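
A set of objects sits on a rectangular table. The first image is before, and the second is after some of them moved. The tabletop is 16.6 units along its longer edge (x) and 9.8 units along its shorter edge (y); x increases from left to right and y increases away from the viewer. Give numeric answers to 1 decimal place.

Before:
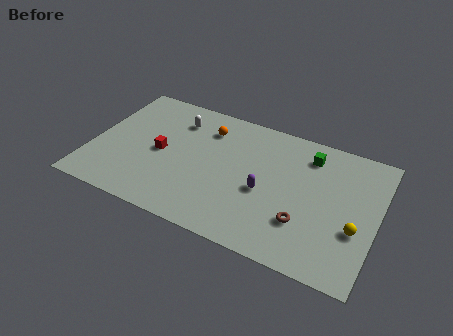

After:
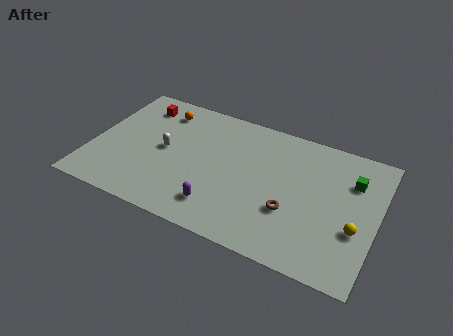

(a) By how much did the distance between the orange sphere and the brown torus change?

+1.6

They were about 7.8 units apart before and 9.4 after — 1.6 units further apart.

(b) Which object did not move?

the yellow sphere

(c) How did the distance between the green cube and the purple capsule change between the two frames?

+4.5

They were about 4.3 units apart before and 8.8 after — 4.5 units further apart.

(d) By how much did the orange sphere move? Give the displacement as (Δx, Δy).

(-2.8, 0.4)

The orange sphere started near (6.4, 7.6) and ended near (3.6, 8.0).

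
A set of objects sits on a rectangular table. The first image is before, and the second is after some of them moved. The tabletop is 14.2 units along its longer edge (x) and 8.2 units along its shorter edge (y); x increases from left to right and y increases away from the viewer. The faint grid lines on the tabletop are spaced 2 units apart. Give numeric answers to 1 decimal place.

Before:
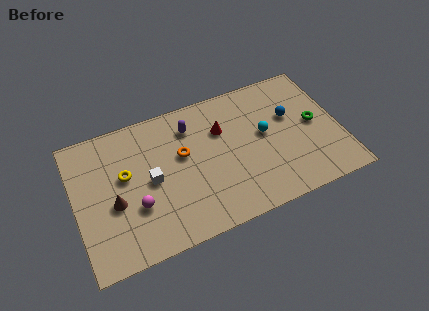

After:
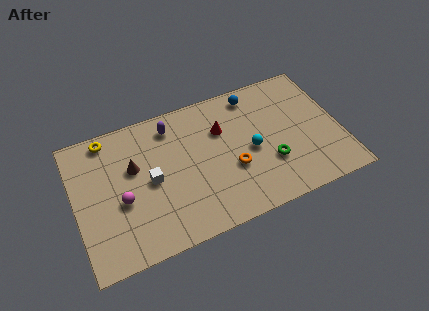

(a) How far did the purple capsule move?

1.1

The purple capsule was near (6.4, 6.4) before and (5.4, 6.8) after, so it travelled √(1.0² + 0.4²) ≈ 1.1 units.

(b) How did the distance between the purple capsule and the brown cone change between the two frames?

-2.5

The distance was about 5.3 in the first image and 2.8 in the second, so they moved 2.5 units closer together.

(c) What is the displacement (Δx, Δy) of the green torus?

(-2.6, -1.5)

The green torus started near (12.9, 4.2) and ended near (10.3, 2.7).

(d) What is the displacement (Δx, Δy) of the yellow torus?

(-0.7, 2.5)

The yellow torus was at about (2.7, 4.8) and moved to about (2.0, 7.3).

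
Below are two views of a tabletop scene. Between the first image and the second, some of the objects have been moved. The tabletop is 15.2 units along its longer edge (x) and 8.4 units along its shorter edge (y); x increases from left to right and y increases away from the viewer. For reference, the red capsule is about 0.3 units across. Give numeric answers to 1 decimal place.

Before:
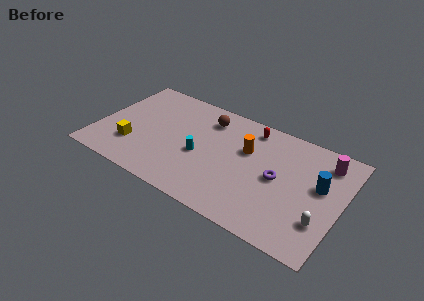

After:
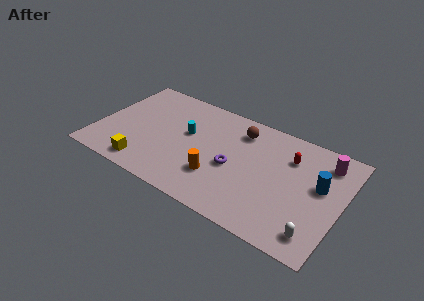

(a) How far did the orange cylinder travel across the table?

3.2

The orange cylinder moved from about (9.2, 5.4) to (7.8, 2.5), a distance of √(1.4² + 2.9²) ≈ 3.2.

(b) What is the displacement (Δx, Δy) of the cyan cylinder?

(-1.0, 1.3)

From the two frames, the cyan cylinder sits at roughly (6.5, 3.6) before and (5.5, 4.9) after.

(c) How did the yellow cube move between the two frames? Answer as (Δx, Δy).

(1.0, -1.2)

The yellow cube was at about (2.4, 2.4) and moved to about (3.4, 1.2).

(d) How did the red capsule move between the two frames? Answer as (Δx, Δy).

(2.6, -1.1)

The red capsule was at about (9.2, 7.2) and moved to about (11.8, 6.1).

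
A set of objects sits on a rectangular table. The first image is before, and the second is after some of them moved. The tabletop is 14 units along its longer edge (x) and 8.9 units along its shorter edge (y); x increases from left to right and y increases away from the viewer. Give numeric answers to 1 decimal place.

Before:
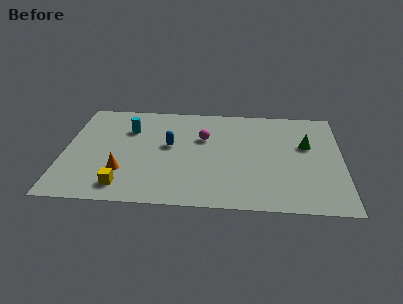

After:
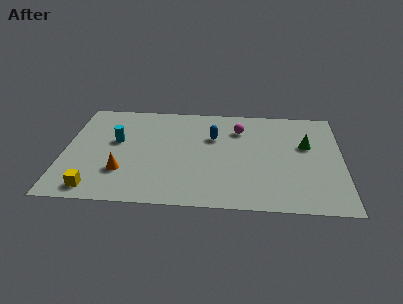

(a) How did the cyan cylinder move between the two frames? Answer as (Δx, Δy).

(-0.6, -1.1)

The cyan cylinder started near (3.2, 6.3) and ended near (2.6, 5.2).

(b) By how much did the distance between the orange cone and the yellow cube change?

+0.8

Before: roughly 1.2 units apart; after: 2.0. That's 0.8 units further apart.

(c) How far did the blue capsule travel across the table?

2.4

The blue capsule was near (5.3, 5.0) before and (7.5, 5.9) after, so it travelled √(2.2² + 0.9²) ≈ 2.4 units.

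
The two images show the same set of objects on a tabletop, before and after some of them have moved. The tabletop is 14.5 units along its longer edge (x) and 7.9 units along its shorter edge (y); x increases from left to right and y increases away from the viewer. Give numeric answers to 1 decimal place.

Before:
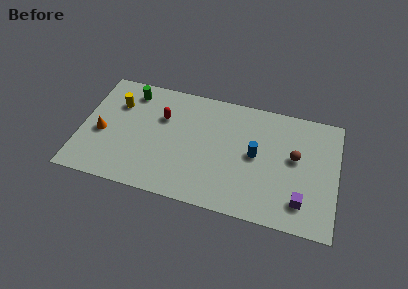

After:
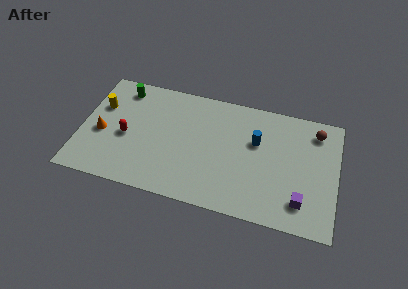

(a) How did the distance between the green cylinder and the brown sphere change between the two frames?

+1.4

Before: roughly 9.7 units apart; after: 11.1. That's 1.4 units further apart.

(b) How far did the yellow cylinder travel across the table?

1.0

The yellow cylinder was near (1.9, 5.6) before and (1.0, 5.2) after, so it travelled √(0.9² + 0.4²) ≈ 1.0 units.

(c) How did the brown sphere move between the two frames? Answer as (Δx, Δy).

(1.1, 2.0)

The brown sphere was at about (12.1, 4.5) and moved to about (13.2, 6.5).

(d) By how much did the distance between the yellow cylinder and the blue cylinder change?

+0.8

The distance was about 8.1 in the first image and 8.9 in the second, so they moved 0.8 units further apart.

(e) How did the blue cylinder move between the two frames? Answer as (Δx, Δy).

(0.0, 0.9)

The blue cylinder was at about (9.9, 4.1) and moved to about (9.9, 5.0).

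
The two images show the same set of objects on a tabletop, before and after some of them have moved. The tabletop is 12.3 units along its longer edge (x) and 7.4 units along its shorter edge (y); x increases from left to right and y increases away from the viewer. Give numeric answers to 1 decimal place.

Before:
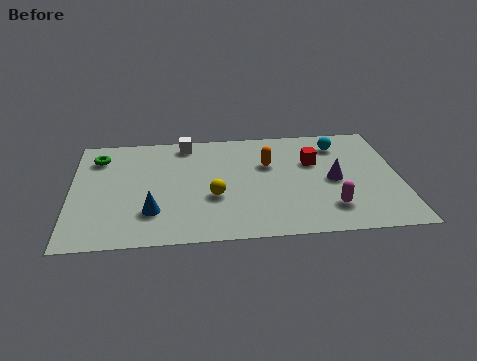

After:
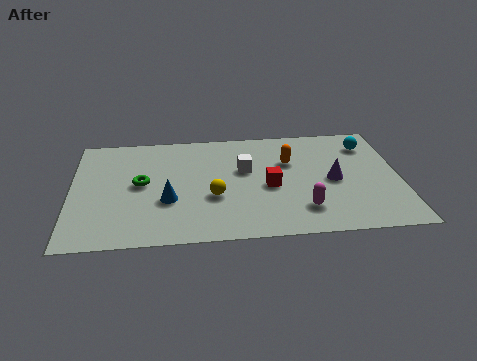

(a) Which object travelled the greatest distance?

the white cube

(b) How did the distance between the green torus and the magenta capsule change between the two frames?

-3.1

Before: roughly 9.5 units apart; after: 6.4. That's 3.1 units closer together.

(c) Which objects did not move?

the yellow sphere and the purple cone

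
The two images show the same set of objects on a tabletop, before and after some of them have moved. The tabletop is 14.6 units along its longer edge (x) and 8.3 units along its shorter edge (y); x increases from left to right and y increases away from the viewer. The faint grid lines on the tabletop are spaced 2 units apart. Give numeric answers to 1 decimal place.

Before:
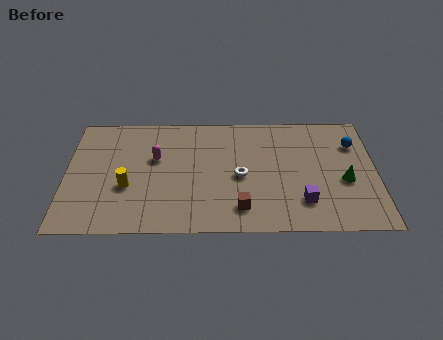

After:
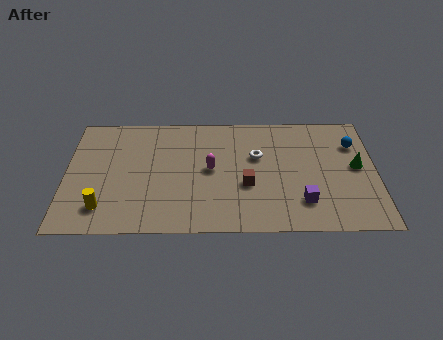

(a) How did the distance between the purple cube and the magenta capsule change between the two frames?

-2.7

Before: roughly 7.6 units apart; after: 4.9. That's 2.7 units closer together.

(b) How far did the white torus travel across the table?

1.6

The white torus moved from about (8.2, 3.8) to (9.0, 5.2), a distance of √(0.8² + 1.4²) ≈ 1.6.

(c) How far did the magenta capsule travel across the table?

2.7

The magenta capsule moved from about (4.2, 5.1) to (6.8, 4.3), a distance of √(2.6² + 0.8²) ≈ 2.7.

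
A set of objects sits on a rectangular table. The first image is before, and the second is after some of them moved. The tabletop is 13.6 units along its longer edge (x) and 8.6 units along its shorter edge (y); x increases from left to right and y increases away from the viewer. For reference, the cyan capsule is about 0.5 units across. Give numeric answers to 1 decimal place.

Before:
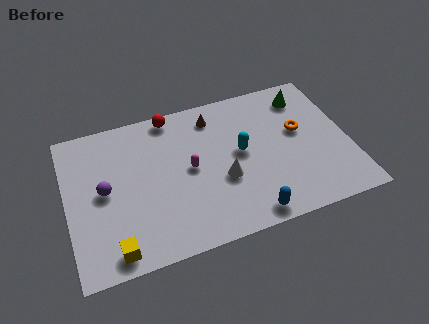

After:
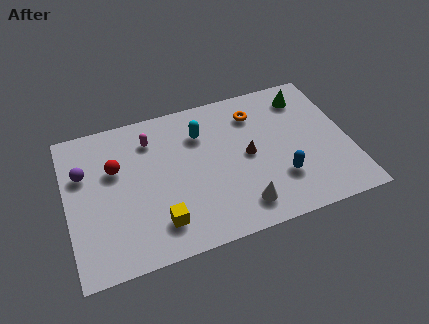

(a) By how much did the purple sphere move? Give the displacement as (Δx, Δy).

(-0.9, 1.3)

The purple sphere was at about (1.8, 4.4) and moved to about (0.9, 5.7).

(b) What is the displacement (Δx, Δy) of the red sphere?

(-2.9, -2.3)

From the two frames, the red sphere sits at roughly (5.3, 7.8) before and (2.4, 5.5) after.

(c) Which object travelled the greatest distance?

the red sphere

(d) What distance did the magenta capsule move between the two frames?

2.9

From (5.9, 4.4) to (4.2, 6.7), the magenta capsule covered √(1.7² + 2.3²) ≈ 2.9 units.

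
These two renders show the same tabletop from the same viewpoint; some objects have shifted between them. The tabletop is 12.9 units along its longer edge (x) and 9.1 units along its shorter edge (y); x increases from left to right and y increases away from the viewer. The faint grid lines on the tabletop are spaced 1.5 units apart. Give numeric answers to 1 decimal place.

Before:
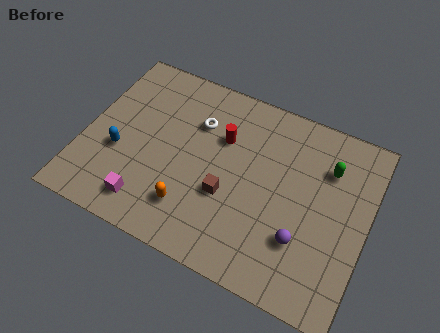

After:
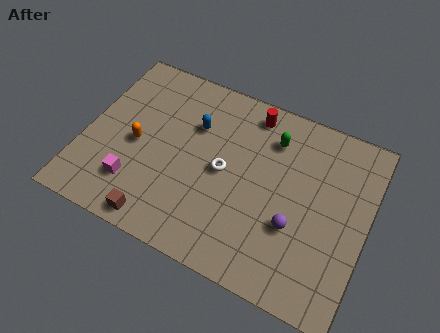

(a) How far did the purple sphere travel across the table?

0.6

From (10.2, 2.7) to (9.8, 3.2), the purple sphere covered √(0.4² + 0.5²) ≈ 0.6 units.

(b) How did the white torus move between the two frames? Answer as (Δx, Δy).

(1.5, -1.9)

From the two frames, the white torus sits at roughly (4.9, 6.4) before and (6.4, 4.5) after.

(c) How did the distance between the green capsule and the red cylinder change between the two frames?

-3.4

The distance was about 4.8 in the first image and 1.4 in the second, so they moved 3.4 units closer together.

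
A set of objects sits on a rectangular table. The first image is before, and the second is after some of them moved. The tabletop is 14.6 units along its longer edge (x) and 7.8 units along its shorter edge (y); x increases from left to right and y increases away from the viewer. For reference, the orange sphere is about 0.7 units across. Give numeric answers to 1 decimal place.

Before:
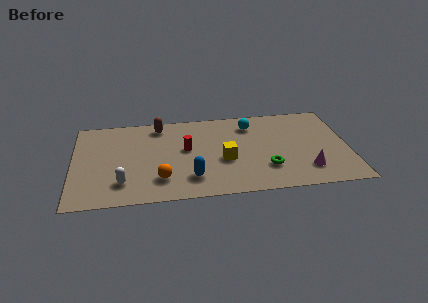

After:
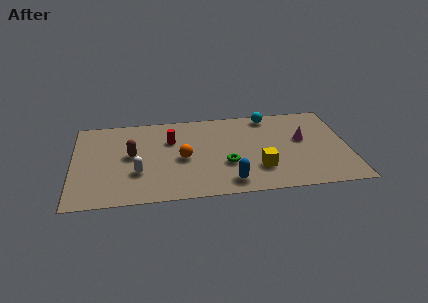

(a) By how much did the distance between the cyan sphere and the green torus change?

+0.7

The distance was about 4.1 in the first image and 4.8 in the second, so they moved 0.7 units further apart.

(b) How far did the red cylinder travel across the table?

1.2

The red cylinder was near (6.0, 4.4) before and (5.2, 5.3) after, so it travelled √(0.8² + 0.9²) ≈ 1.2 units.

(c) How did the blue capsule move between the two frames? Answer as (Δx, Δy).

(2.0, -0.6)

From the two frames, the blue capsule sits at roughly (6.2, 1.8) before and (8.2, 1.2) after.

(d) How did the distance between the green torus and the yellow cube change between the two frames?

-0.6

The distance was about 2.4 in the first image and 1.8 in the second, so they moved 0.6 units closer together.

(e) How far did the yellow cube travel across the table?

2.1

From (8.0, 3.2) to (9.8, 2.2), the yellow cube covered √(1.8² + 1.0²) ≈ 2.1 units.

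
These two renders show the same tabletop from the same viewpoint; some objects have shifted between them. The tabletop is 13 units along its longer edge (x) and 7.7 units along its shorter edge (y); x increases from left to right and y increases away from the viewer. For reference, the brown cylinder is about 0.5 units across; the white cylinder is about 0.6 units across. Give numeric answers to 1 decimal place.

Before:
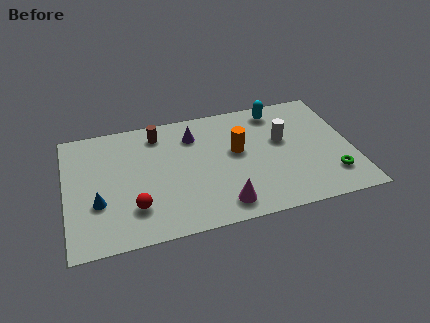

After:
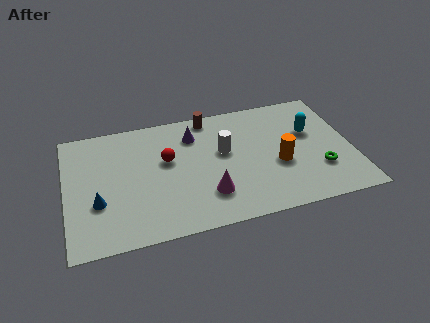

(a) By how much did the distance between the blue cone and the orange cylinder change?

+1.6

Before: roughly 6.6 units apart; after: 8.2. That's 1.6 units further apart.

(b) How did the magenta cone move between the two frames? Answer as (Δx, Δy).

(-0.6, 0.8)

From the two frames, the magenta cone sits at roughly (6.9, 1.2) before and (6.3, 2.0) after.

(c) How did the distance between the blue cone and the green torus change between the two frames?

-0.5

The distance was about 10.5 in the first image and 10.0 in the second, so they moved 0.5 units closer together.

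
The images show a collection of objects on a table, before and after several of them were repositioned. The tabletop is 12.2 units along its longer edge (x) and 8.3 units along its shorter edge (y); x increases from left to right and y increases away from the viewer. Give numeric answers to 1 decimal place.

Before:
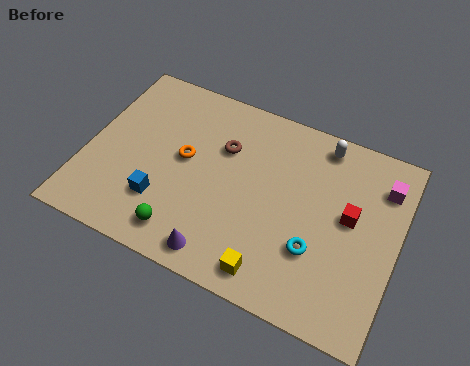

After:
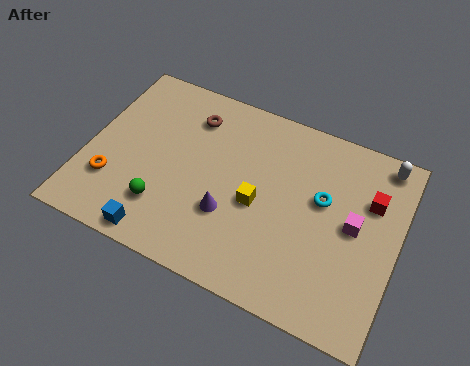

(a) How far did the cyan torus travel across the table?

2.2

The cyan torus moved from about (9.2, 2.7) to (9.2, 4.9), a distance of √(0.0² + 2.2²) ≈ 2.2.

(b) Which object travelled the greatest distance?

the orange torus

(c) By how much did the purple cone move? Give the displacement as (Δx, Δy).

(0.1, 1.8)

The purple cone was at about (5.7, 1.0) and moved to about (5.8, 2.8).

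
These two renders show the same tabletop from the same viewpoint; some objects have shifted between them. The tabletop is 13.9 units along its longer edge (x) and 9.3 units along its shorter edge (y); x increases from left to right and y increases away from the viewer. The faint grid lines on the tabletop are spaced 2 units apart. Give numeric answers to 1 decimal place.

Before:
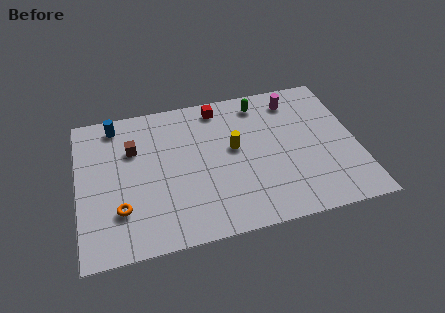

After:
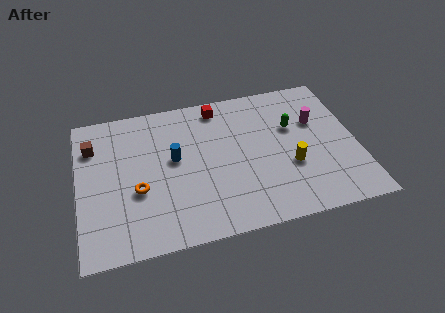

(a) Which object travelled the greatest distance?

the blue cylinder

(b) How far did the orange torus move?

1.3

The orange torus was near (2.0, 2.6) before and (2.9, 3.6) after, so it travelled √(0.9² + 1.0²) ≈ 1.3 units.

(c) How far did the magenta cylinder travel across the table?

2.0

The magenta cylinder was near (11.0, 7.7) before and (12.0, 6.0) after, so it travelled √(1.0² + 1.7²) ≈ 2.0 units.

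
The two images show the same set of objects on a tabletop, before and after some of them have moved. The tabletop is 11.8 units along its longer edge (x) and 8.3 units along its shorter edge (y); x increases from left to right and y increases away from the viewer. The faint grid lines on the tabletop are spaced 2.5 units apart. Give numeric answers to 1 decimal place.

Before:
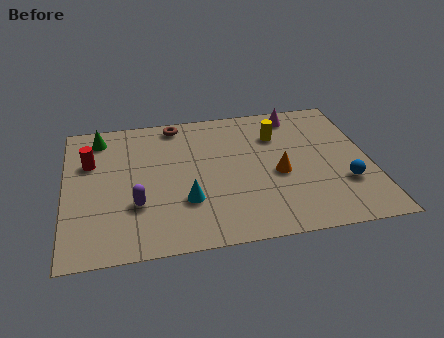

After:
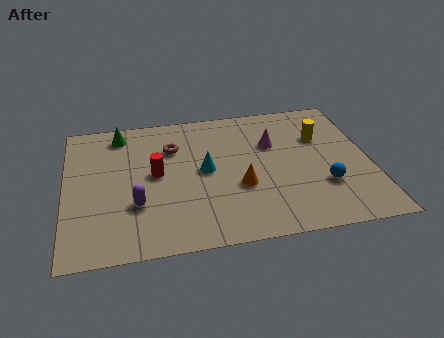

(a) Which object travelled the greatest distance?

the red cylinder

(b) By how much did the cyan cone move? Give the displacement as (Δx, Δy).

(0.8, 1.7)

The cyan cone was at about (4.6, 2.6) and moved to about (5.4, 4.3).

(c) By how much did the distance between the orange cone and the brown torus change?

-1.6

Before: roughly 5.4 units apart; after: 3.8. That's 1.6 units closer together.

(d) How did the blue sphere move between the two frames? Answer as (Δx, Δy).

(-0.8, 0.0)

The blue sphere started near (10.7, 2.6) and ended near (9.9, 2.6).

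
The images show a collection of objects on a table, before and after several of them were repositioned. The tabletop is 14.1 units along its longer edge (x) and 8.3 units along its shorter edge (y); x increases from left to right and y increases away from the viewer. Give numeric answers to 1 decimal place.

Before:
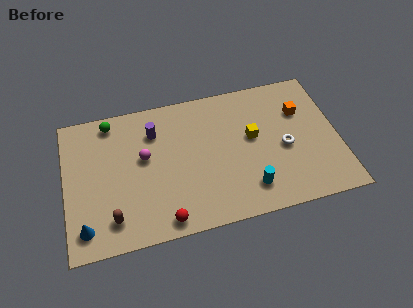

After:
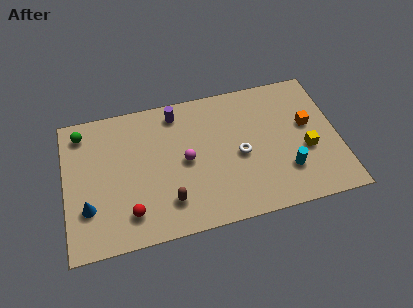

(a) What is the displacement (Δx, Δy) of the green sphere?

(-1.5, -0.3)

From the two frames, the green sphere sits at roughly (2.5, 7.3) before and (1.0, 7.0) after.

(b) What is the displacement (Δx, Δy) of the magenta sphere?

(2.1, -0.7)

From the two frames, the magenta sphere sits at roughly (4.1, 4.8) before and (6.2, 4.1) after.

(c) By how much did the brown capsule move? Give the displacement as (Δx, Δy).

(2.9, 0.3)

From the two frames, the brown capsule sits at roughly (2.3, 1.6) before and (5.2, 1.9) after.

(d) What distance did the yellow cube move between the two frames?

3.0

From (9.7, 4.7) to (12.4, 3.3), the yellow cube covered √(2.7² + 1.4²) ≈ 3.0 units.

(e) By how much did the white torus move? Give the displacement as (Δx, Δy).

(-2.3, 0.1)

The white torus was at about (11.3, 3.7) and moved to about (9.0, 3.8).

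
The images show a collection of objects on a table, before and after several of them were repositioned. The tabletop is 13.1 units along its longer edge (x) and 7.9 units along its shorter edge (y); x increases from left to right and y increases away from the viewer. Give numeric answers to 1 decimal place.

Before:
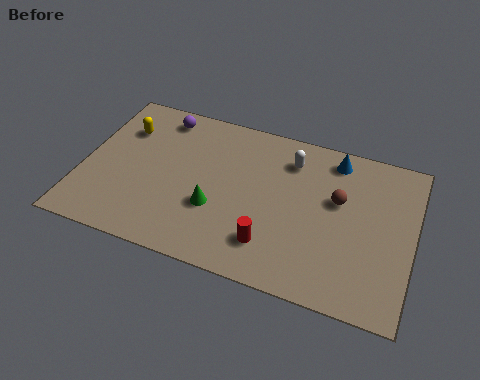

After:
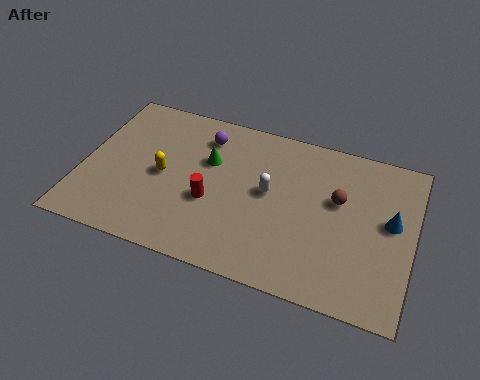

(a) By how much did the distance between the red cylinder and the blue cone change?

+1.7

They were about 5.4 units apart before and 7.1 after — 1.7 units further apart.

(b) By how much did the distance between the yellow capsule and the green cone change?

-2.8

They were about 4.9 units apart before and 2.1 after — 2.8 units closer together.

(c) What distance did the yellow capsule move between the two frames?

2.6

The yellow capsule was near (1.4, 5.7) before and (3.2, 3.8) after, so it travelled √(1.8² + 1.9²) ≈ 2.6 units.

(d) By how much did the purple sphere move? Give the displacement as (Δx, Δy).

(1.8, -0.5)

From the two frames, the purple sphere sits at roughly (2.8, 6.8) before and (4.6, 6.3) after.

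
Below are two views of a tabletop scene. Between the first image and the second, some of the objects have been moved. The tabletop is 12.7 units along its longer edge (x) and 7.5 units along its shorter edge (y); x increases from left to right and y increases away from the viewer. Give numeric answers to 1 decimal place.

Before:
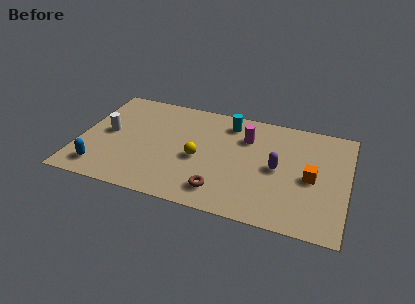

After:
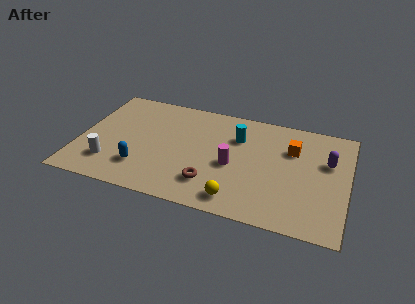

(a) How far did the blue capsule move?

2.0

The blue capsule moved from about (1.2, 1.3) to (3.1, 1.9), a distance of √(1.9² + 0.6²) ≈ 2.0.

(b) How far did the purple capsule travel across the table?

2.5

From (9.4, 3.7) to (11.7, 4.8), the purple capsule covered √(2.3² + 1.1²) ≈ 2.5 units.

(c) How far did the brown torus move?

0.6

The brown torus moved from about (6.9, 1.4) to (6.4, 1.8), a distance of √(0.5² + 0.4²) ≈ 0.6.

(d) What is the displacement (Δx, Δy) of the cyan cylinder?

(0.5, -0.9)

The cyan cylinder was at about (6.9, 6.2) and moved to about (7.4, 5.3).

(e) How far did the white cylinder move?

2.1

The white cylinder was near (1.3, 3.9) before and (1.6, 1.8) after, so it travelled √(0.3² + 2.1²) ≈ 2.1 units.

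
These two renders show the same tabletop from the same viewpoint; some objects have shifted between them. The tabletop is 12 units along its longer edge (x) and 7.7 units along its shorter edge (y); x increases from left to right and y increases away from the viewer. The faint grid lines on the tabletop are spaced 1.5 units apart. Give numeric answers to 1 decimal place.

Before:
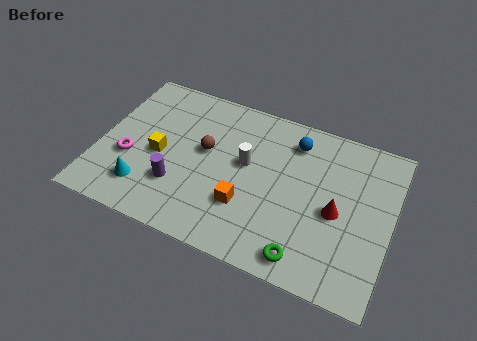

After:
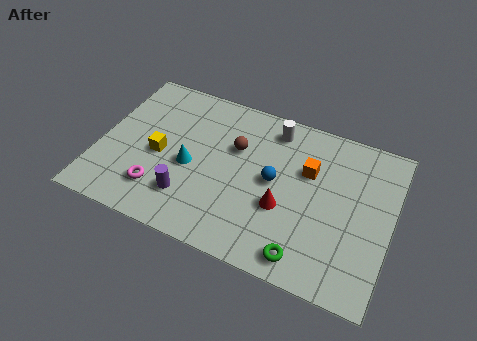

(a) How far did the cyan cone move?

2.4

From (2.1, 1.7) to (3.8, 3.4), the cyan cone covered √(1.7² + 1.7²) ≈ 2.4 units.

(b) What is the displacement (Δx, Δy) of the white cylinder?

(0.9, 2.1)

From the two frames, the white cylinder sits at roughly (6.0, 4.4) before and (6.9, 6.5) after.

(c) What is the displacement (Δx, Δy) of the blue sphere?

(-0.6, -2.2)

The blue sphere started near (7.8, 6.2) and ended near (7.2, 4.0).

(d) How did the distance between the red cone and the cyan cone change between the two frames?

-4.0

Before: roughly 7.9 units apart; after: 3.9. That's 4.0 units closer together.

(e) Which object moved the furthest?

the orange cube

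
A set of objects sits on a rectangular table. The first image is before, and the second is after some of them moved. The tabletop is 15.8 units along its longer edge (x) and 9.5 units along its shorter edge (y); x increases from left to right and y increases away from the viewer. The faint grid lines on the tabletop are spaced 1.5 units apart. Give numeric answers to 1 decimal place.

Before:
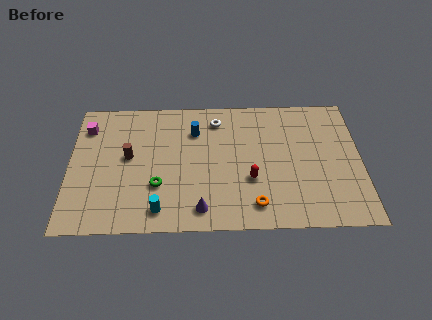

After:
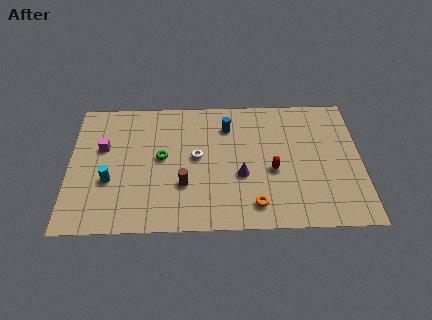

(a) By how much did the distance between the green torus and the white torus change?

-3.8

The distance was about 5.7 in the first image and 1.9 in the second, so they moved 3.8 units closer together.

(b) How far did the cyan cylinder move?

3.4

The cyan cylinder was near (4.9, 1.4) before and (2.2, 3.5) after, so it travelled √(2.7² + 2.1²) ≈ 3.4 units.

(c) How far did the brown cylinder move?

3.7

The brown cylinder was near (3.2, 5.2) before and (6.2, 3.1) after, so it travelled √(3.0² + 2.1²) ≈ 3.7 units.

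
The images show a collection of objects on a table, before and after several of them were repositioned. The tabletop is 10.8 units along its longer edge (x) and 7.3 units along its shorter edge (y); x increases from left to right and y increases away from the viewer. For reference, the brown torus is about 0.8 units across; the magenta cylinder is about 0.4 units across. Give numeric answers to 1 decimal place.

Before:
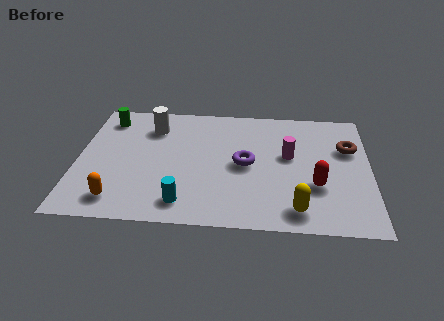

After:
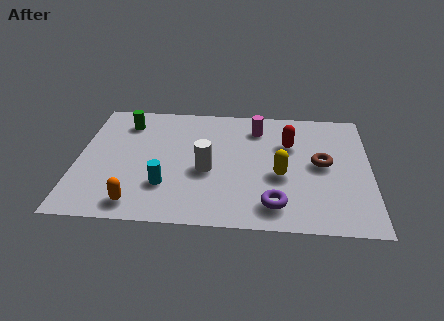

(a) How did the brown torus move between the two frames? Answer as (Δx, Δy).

(-1.0, -1.0)

From the two frames, the brown torus sits at roughly (10.0, 4.8) before and (9.0, 3.8) after.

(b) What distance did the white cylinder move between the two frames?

3.3

From (2.7, 5.6) to (4.8, 3.1), the white cylinder covered √(2.1² + 2.5²) ≈ 3.3 units.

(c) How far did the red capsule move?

2.6

From (8.8, 2.5) to (7.8, 4.9), the red capsule covered √(1.0² + 2.4²) ≈ 2.6 units.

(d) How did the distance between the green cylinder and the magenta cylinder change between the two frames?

-2.1

Before: roughly 7.0 units apart; after: 4.9. That's 2.1 units closer together.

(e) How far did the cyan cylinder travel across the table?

1.1

From (4.0, 1.2) to (3.3, 2.1), the cyan cylinder covered √(0.7² + 0.9²) ≈ 1.1 units.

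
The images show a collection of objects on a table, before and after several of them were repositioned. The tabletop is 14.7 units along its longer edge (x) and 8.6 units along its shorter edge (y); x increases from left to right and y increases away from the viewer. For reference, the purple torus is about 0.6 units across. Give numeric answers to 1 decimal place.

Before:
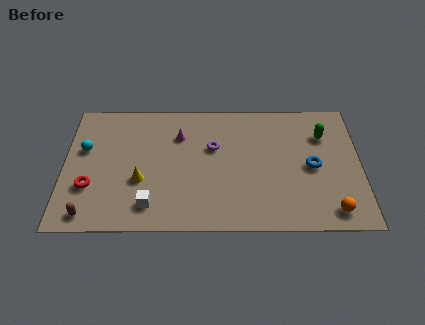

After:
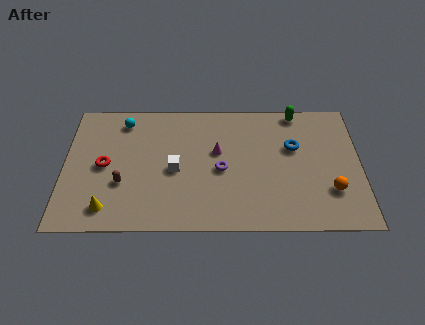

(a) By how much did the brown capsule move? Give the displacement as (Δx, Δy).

(1.6, 2.0)

The brown capsule started near (1.3, 1.0) and ended near (2.9, 3.0).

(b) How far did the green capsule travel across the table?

2.1

The green capsule moved from about (12.9, 6.2) to (11.6, 7.8), a distance of √(1.3² + 1.6²) ≈ 2.1.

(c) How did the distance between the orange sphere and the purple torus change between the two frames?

-1.6

Before: roughly 7.2 units apart; after: 5.6. That's 1.6 units closer together.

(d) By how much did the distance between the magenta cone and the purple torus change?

-0.7

They were about 1.9 units apart before and 1.2 after — 0.7 units closer together.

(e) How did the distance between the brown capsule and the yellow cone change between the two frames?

-1.6

The distance was about 3.3 in the first image and 1.7 in the second, so they moved 1.6 units closer together.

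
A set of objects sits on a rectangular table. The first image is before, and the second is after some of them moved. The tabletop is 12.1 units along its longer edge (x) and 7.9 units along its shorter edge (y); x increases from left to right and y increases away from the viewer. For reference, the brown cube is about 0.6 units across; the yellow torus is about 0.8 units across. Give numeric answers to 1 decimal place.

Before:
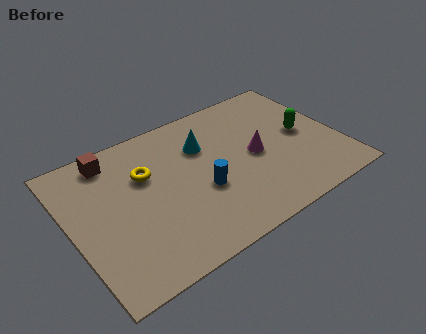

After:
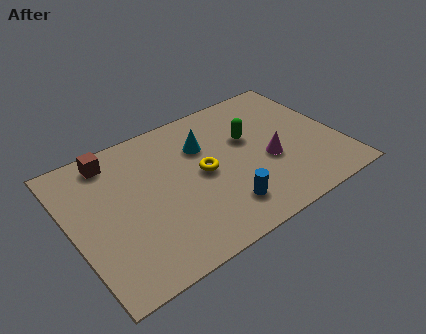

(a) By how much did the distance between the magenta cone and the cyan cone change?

+0.8

They were about 2.7 units apart before and 3.5 after — 0.8 units further apart.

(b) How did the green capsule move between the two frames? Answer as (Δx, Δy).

(-2.4, 0.9)

From the two frames, the green capsule sits at roughly (10.6, 4.0) before and (8.2, 4.9) after.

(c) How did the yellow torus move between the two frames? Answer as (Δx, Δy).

(2.4, -1.2)

The yellow torus started near (3.5, 5.2) and ended near (5.9, 4.0).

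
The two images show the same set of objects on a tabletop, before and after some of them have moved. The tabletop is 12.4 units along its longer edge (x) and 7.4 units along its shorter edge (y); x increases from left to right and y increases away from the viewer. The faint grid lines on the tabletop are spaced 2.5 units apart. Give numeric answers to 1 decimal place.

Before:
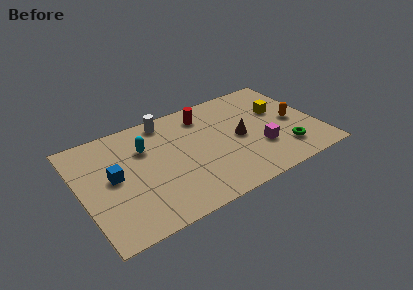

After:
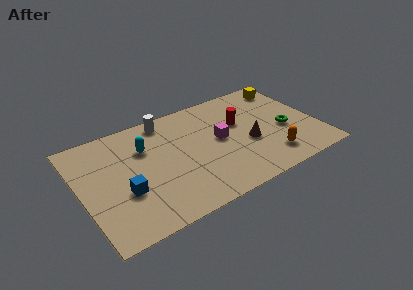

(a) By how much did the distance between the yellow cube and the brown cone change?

+1.7

The distance was about 2.5 in the first image and 4.2 in the second, so they moved 1.7 units further apart.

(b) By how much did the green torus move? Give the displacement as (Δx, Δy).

(0.3, 1.4)

The green torus started near (10.4, 1.7) and ended near (10.7, 3.1).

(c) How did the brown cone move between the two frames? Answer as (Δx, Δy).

(0.4, -0.6)

From the two frames, the brown cone sits at roughly (8.3, 3.6) before and (8.7, 3.0) after.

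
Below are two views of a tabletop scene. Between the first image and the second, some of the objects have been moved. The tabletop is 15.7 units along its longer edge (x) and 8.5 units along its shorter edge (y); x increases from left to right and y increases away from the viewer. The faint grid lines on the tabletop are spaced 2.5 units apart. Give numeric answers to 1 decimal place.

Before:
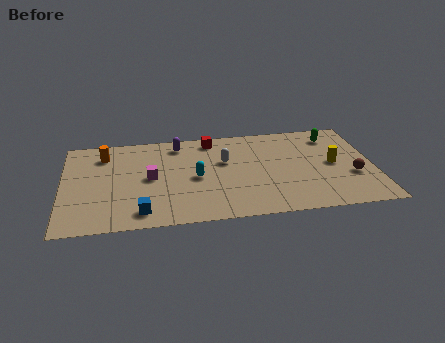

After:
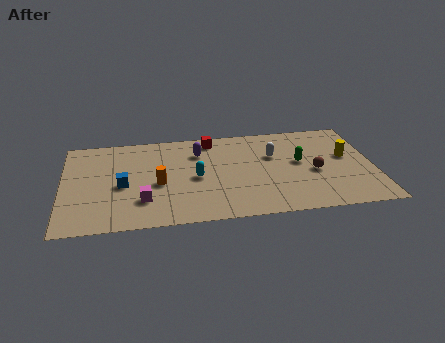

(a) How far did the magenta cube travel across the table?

2.0

The magenta cube moved from about (4.4, 4.3) to (4.0, 2.3), a distance of √(0.4² + 2.0²) ≈ 2.0.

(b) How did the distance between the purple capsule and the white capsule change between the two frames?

+0.9

The distance was about 3.0 in the first image and 3.9 in the second, so they moved 0.9 units further apart.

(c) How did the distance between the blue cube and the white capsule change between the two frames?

+2.0

Before: roughly 5.9 units apart; after: 7.9. That's 2.0 units further apart.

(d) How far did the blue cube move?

2.7

From (3.9, 1.3) to (3.0, 3.8), the blue cube covered √(0.9² + 2.5²) ≈ 2.7 units.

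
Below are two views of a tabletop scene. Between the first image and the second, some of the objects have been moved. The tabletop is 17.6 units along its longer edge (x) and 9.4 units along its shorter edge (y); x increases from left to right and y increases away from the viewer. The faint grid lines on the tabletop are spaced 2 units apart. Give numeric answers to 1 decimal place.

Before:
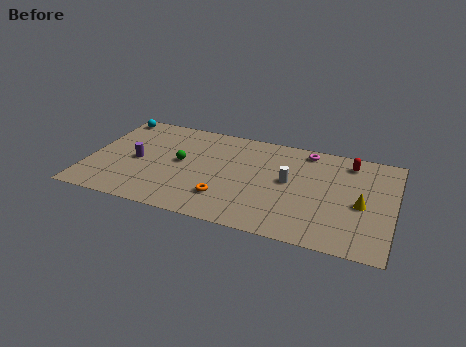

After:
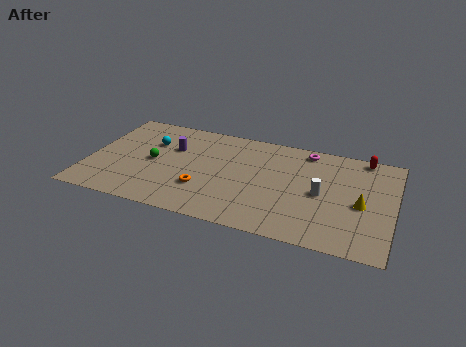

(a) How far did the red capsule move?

1.1

From (14.9, 7.9) to (15.7, 8.6), the red capsule covered √(0.8² + 0.7²) ≈ 1.1 units.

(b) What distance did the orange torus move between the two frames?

1.4

From (8.1, 2.4) to (6.8, 2.9), the orange torus covered √(1.3² + 0.5²) ≈ 1.4 units.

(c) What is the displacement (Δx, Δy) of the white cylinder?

(1.9, -0.6)

From the two frames, the white cylinder sits at roughly (11.6, 5.1) before and (13.5, 4.5) after.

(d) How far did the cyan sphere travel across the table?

3.2

The cyan sphere moved from about (0.9, 8.4) to (3.4, 6.4), a distance of √(2.5² + 2.0²) ≈ 3.2.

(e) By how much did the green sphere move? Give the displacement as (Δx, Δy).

(-1.6, -0.4)

From the two frames, the green sphere sits at roughly (5.3, 5.0) before and (3.7, 4.6) after.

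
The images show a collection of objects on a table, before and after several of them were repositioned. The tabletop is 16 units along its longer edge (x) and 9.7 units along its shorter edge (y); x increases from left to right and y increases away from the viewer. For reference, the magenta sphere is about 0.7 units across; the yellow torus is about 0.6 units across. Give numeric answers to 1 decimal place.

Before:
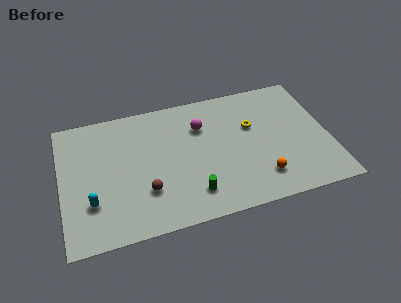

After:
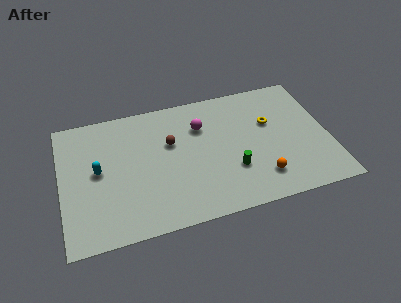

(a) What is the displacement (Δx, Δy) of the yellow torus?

(1.1, 0.0)

The yellow torus was at about (11.5, 6.1) and moved to about (12.6, 6.1).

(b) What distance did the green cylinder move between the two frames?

2.7

The green cylinder moved from about (7.6, 2.0) to (10.1, 3.1), a distance of √(2.5² + 1.1²) ≈ 2.7.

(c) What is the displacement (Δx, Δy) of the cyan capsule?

(0.5, 2.2)

The cyan capsule was at about (1.7, 2.9) and moved to about (2.2, 5.1).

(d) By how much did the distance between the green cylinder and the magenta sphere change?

-0.9

The distance was about 5.0 in the first image and 4.1 in the second, so they moved 0.9 units closer together.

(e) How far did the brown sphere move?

3.6

From (4.9, 2.9) to (6.6, 6.1), the brown sphere covered √(1.7² + 3.2²) ≈ 3.6 units.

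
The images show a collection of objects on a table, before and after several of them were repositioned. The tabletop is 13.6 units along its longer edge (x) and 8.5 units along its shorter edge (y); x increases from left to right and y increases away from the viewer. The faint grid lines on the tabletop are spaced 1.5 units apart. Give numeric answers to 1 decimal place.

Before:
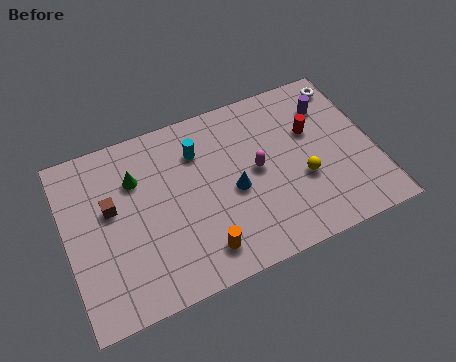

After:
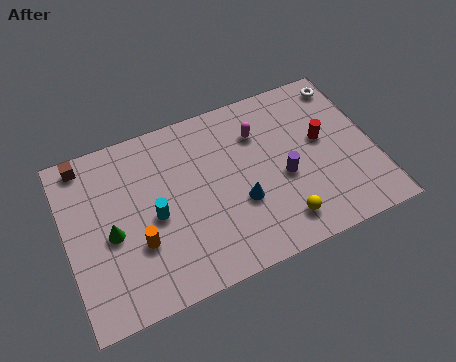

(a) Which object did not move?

the white torus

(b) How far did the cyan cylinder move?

3.3

The cyan cylinder moved from about (6.0, 6.3) to (3.8, 3.9), a distance of √(2.2² + 2.4²) ≈ 3.3.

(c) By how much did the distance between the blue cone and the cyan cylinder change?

+1.0

Before: roughly 2.8 units apart; after: 3.8. That's 1.0 units further apart.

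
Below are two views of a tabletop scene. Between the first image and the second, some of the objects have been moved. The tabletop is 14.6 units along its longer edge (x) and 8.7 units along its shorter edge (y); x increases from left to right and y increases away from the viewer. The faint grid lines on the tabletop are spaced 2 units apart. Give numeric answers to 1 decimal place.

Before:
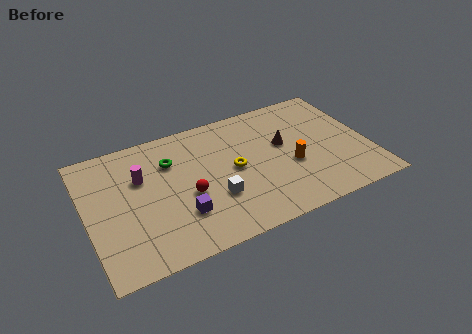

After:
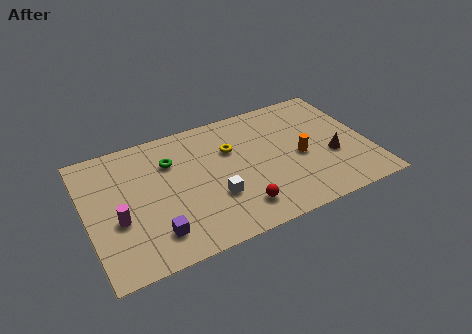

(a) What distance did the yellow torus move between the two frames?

1.4

From (7.6, 4.4) to (7.6, 5.8), the yellow torus covered √(0.0² + 1.4²) ≈ 1.4 units.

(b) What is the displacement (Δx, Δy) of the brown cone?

(2.3, -1.8)

The brown cone was at about (10.3, 5.1) and moved to about (12.6, 3.3).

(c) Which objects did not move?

the green torus and the white cube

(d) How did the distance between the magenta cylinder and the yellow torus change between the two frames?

+1.7

Before: roughly 4.9 units apart; after: 6.6. That's 1.7 units further apart.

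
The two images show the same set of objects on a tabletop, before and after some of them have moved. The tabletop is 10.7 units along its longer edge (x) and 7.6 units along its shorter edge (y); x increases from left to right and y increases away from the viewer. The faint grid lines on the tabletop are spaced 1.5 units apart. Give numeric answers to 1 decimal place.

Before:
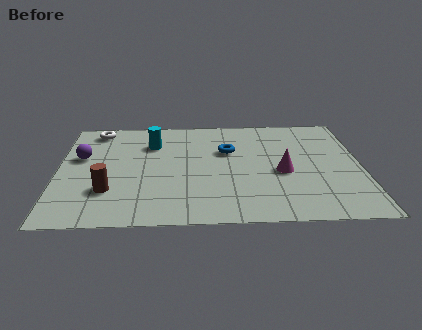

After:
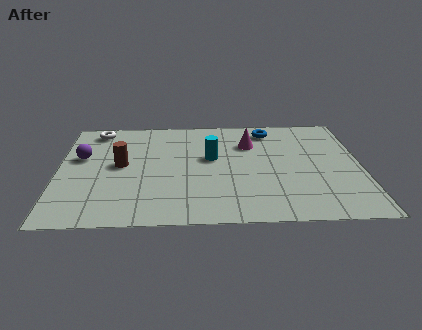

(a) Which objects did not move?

the purple sphere and the white torus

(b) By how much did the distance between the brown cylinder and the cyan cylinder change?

-0.4

The distance was about 3.6 in the first image and 3.2 in the second, so they moved 0.4 units closer together.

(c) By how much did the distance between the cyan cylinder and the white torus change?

+2.4

Before: roughly 2.3 units apart; after: 4.7. That's 2.4 units further apart.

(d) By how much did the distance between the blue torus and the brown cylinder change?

+0.8

They were about 5.0 units apart before and 5.8 after — 0.8 units further apart.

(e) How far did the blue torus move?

2.1

The blue torus was near (6.0, 4.9) before and (7.5, 6.4) after, so it travelled √(1.5² + 1.5²) ≈ 2.1 units.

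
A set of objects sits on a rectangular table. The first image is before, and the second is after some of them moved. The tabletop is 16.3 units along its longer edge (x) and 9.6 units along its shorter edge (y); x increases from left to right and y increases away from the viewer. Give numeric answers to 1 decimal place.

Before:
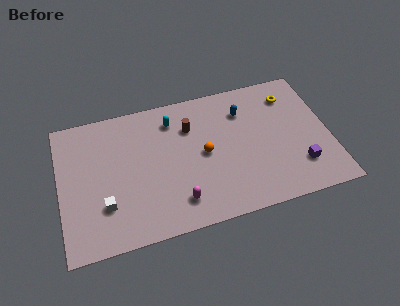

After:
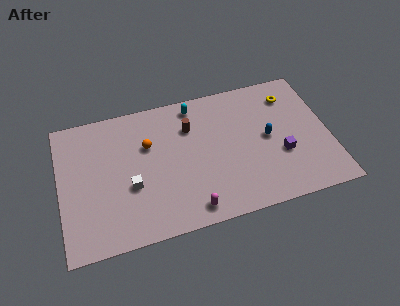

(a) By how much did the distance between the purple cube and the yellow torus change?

-1.0

The distance was about 5.2 in the first image and 4.2 in the second, so they moved 1.0 units closer together.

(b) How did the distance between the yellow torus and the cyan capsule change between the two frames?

-1.3

They were about 7.2 units apart before and 5.9 after — 1.3 units closer together.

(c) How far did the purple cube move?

1.5

The purple cube was near (14.3, 2.4) before and (13.3, 3.5) after, so it travelled √(1.0² + 1.1²) ≈ 1.5 units.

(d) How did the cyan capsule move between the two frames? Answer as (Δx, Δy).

(1.4, 0.7)

The cyan capsule was at about (7.0, 7.7) and moved to about (8.4, 8.4).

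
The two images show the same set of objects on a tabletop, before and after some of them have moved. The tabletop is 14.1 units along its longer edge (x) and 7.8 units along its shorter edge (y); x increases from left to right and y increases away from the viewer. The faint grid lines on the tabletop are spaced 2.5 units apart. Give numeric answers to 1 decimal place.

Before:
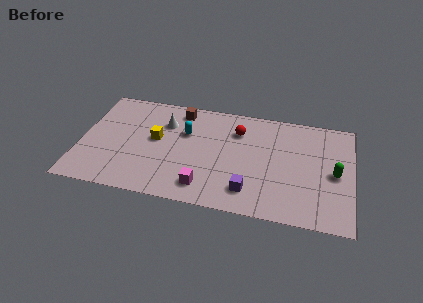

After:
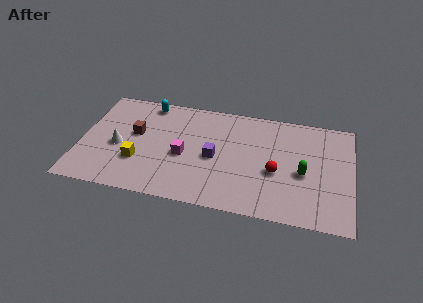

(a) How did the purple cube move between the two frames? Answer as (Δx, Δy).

(-1.9, 2.0)

From the two frames, the purple cube sits at roughly (8.9, 1.6) before and (7.0, 3.6) after.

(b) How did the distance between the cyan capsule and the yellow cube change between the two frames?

+2.7

The distance was about 1.7 in the first image and 4.4 in the second, so they moved 2.7 units further apart.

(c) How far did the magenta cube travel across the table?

2.3

The magenta cube was near (6.6, 1.4) before and (5.4, 3.4) after, so it travelled √(1.2² + 2.0²) ≈ 2.3 units.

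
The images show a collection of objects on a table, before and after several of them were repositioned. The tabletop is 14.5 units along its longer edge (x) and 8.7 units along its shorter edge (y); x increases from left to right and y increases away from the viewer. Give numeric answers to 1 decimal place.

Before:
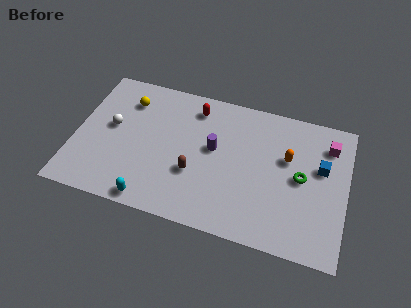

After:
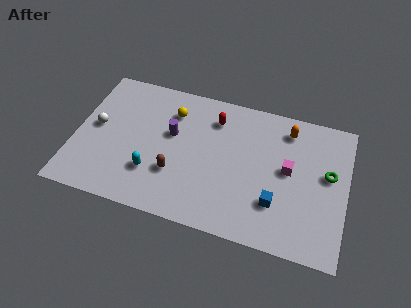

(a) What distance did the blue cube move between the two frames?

3.6

The blue cube moved from about (13.1, 5.3) to (10.9, 2.5), a distance of √(2.2² + 2.8²) ≈ 3.6.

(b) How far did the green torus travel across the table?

1.5

The green torus moved from about (12.1, 4.4) to (13.5, 5.0), a distance of √(1.4² + 0.6²) ≈ 1.5.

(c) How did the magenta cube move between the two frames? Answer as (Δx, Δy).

(-2.0, -2.1)

The magenta cube started near (13.4, 6.8) and ended near (11.4, 4.7).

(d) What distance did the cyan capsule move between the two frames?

1.7

From (4.4, 0.8) to (4.3, 2.5), the cyan capsule covered √(0.1² + 1.7²) ≈ 1.7 units.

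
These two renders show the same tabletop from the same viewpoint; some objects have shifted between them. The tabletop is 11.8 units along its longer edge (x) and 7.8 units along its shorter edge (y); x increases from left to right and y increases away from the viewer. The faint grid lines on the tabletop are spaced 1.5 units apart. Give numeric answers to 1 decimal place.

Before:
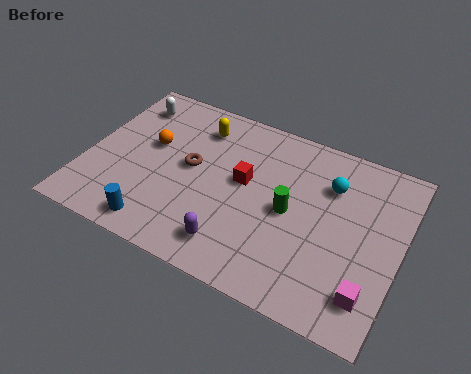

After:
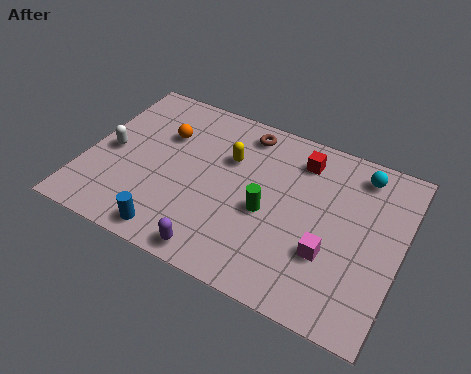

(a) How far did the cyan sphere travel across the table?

1.4

The cyan sphere moved from about (9.0, 5.6) to (10.0, 6.6), a distance of √(1.0² + 1.0²) ≈ 1.4.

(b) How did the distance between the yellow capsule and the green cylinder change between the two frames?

-2.0

They were about 4.5 units apart before and 2.5 after — 2.0 units closer together.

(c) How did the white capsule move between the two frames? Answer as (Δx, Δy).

(-0.3, -2.6)

The white capsule started near (1.2, 6.3) and ended near (0.9, 3.7).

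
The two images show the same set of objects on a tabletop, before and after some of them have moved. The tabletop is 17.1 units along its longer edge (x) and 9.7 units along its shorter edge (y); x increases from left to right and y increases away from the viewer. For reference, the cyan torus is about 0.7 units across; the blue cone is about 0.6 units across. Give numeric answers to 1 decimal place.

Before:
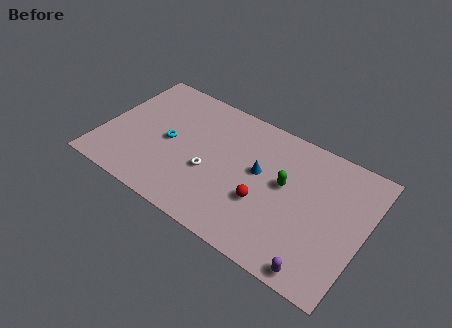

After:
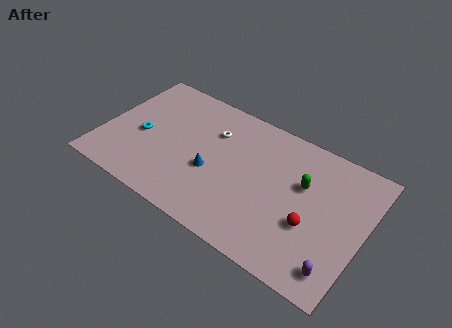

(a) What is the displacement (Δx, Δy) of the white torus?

(-0.3, 3.1)

From the two frames, the white torus sits at roughly (7.2, 3.8) before and (6.9, 6.9) after.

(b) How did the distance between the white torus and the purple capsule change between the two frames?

+2.3

The distance was about 8.1 in the first image and 10.4 in the second, so they moved 2.3 units further apart.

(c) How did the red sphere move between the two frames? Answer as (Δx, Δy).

(3.1, 0.1)

The red sphere started near (10.8, 3.5) and ended near (13.9, 3.6).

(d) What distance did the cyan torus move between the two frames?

1.8

The cyan torus moved from about (4.3, 4.7) to (2.5, 4.3), a distance of √(1.8² + 0.4²) ≈ 1.8.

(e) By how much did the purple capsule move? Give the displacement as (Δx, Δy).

(1.1, 0.7)

The purple capsule started near (14.8, 0.9) and ended near (15.9, 1.6).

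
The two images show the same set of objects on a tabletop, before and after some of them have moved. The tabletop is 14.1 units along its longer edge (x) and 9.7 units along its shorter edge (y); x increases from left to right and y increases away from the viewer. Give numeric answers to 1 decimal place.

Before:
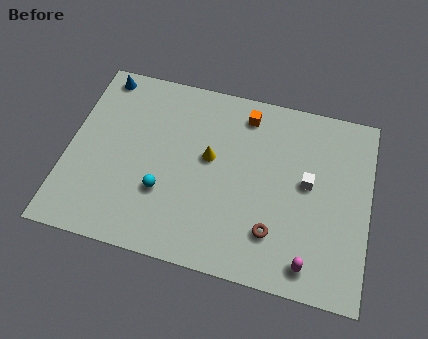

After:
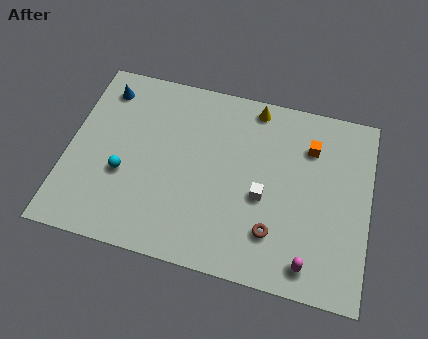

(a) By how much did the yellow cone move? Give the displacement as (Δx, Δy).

(1.9, 3.2)

The yellow cone started near (6.6, 5.5) and ended near (8.5, 8.7).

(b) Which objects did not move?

the magenta capsule and the brown torus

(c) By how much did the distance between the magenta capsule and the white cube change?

-0.4

Before: roughly 4.0 units apart; after: 3.6. That's 0.4 units closer together.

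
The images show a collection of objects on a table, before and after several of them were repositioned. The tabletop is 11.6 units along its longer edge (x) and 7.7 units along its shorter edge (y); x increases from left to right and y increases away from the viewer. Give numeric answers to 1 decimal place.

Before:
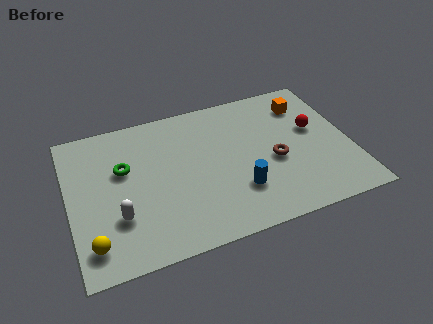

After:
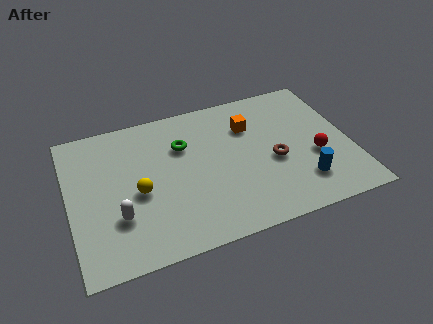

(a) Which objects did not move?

the brown torus and the white capsule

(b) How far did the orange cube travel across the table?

2.5

From (10.0, 6.0) to (7.6, 5.5), the orange cube covered √(2.4² + 0.5²) ≈ 2.5 units.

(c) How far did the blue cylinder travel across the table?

2.6

From (6.8, 2.2) to (9.4, 1.8), the blue cylinder covered √(2.6² + 0.4²) ≈ 2.6 units.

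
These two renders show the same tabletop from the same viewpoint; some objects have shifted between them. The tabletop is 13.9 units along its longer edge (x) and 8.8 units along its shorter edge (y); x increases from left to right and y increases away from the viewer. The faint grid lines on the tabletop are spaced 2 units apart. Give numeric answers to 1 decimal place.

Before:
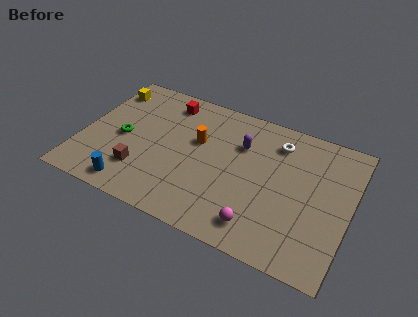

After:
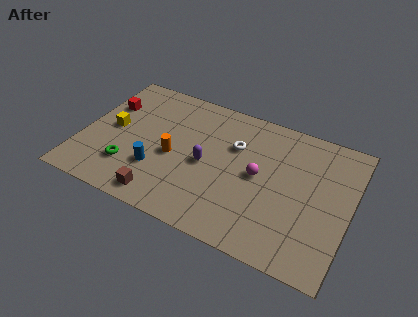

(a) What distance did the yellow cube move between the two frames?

2.7

The yellow cube was near (0.8, 7.1) before and (1.5, 4.5) after, so it travelled √(0.7² + 2.6²) ≈ 2.7 units.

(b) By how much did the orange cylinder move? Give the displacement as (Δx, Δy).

(-1.1, -1.5)

From the two frames, the orange cylinder sits at roughly (5.9, 5.4) before and (4.8, 3.9) after.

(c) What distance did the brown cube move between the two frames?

1.8

The brown cube was near (3.3, 2.3) before and (4.6, 1.1) after, so it travelled √(1.3² + 1.2²) ≈ 1.8 units.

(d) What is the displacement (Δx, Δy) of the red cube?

(-3.0, -1.4)

From the two frames, the red cube sits at roughly (4.0, 7.4) before and (1.0, 6.0) after.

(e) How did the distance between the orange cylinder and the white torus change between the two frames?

-0.7

The distance was about 4.3 in the first image and 3.6 in the second, so they moved 0.7 units closer together.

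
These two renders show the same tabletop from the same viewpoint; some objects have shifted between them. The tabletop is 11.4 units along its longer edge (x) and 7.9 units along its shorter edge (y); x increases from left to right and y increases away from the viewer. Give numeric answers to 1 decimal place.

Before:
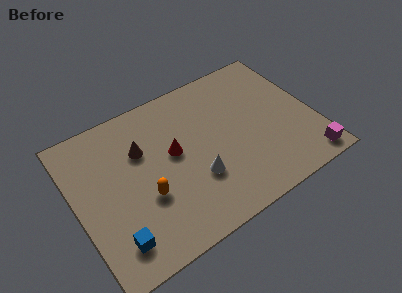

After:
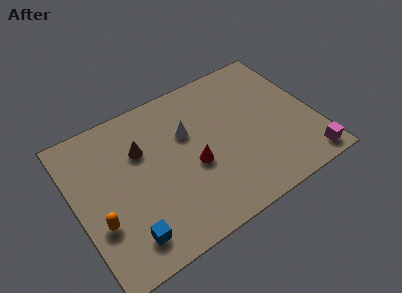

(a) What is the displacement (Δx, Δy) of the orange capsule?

(-2.2, -0.2)

The orange capsule was at about (3.1, 2.9) and moved to about (0.9, 2.7).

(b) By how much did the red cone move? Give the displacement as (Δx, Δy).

(0.8, -1.1)

The red cone started near (4.7, 4.4) and ended near (5.5, 3.3).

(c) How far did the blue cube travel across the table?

0.6

The blue cube was near (1.4, 1.5) before and (2.0, 1.4) after, so it travelled √(0.6² + 0.1²) ≈ 0.6 units.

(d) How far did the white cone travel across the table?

2.5

From (5.5, 2.6) to (5.5, 5.1), the white cone covered √(0.0² + 2.5²) ≈ 2.5 units.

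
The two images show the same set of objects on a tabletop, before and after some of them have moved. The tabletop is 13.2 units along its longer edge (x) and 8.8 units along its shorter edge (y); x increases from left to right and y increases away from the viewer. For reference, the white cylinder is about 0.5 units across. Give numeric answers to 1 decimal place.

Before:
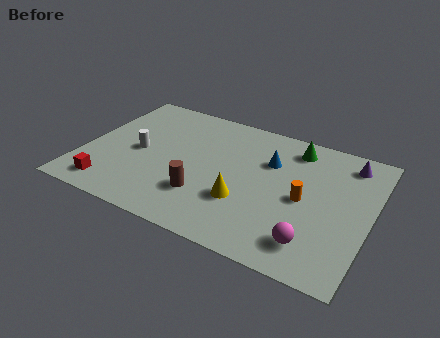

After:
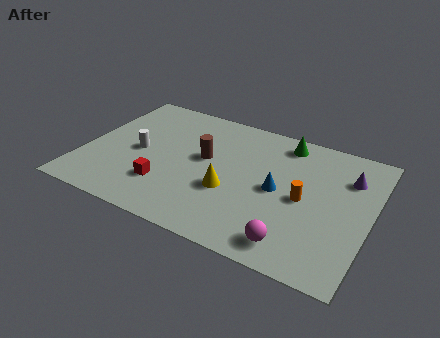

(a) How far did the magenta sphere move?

0.9

The magenta sphere was near (10.9, 1.7) before and (10.1, 1.3) after, so it travelled √(0.8² + 0.4²) ≈ 0.9 units.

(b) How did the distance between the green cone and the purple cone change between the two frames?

+0.8

The distance was about 2.5 in the first image and 3.3 in the second, so they moved 0.8 units further apart.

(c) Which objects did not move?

the white cylinder and the orange cylinder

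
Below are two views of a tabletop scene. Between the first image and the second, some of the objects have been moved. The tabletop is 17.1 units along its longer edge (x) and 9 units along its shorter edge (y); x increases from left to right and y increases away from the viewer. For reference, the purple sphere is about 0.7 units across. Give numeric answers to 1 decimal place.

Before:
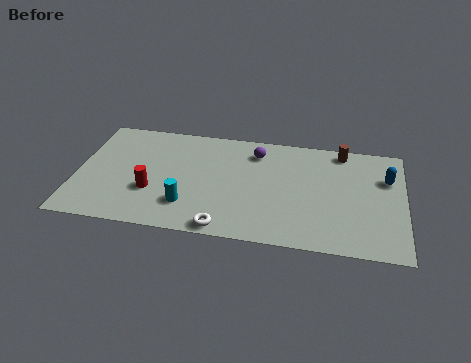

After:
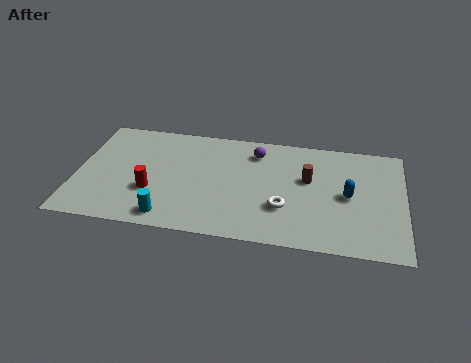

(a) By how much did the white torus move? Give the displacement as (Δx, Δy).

(3.0, 2.1)

The white torus was at about (7.9, 0.8) and moved to about (10.9, 2.9).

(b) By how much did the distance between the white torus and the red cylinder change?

+2.4

They were about 4.5 units apart before and 6.9 after — 2.4 units further apart.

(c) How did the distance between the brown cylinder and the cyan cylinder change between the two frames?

-1.5

Before: roughly 9.7 units apart; after: 8.2. That's 1.5 units closer together.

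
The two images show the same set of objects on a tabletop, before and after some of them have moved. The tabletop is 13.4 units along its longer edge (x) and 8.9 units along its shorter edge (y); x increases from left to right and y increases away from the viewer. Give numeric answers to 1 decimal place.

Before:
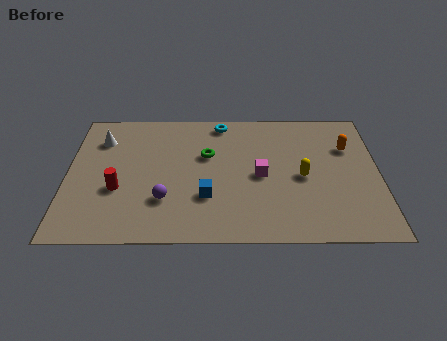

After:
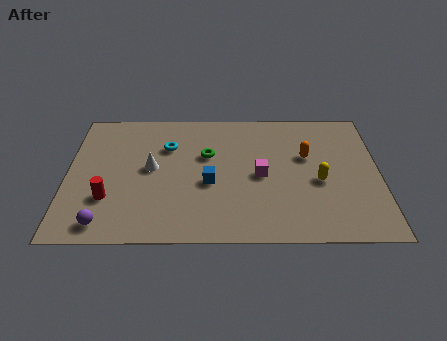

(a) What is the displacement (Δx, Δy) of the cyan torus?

(-2.3, -1.7)

The cyan torus started near (6.6, 7.9) and ended near (4.3, 6.2).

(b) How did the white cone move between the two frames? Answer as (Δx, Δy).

(2.2, -2.0)

The white cone started near (1.4, 6.7) and ended near (3.6, 4.7).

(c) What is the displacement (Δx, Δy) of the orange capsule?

(-1.8, -0.6)

The orange capsule started near (12.1, 6.1) and ended near (10.3, 5.5).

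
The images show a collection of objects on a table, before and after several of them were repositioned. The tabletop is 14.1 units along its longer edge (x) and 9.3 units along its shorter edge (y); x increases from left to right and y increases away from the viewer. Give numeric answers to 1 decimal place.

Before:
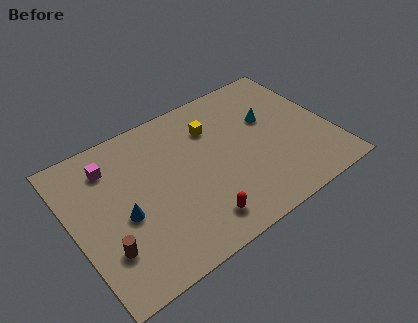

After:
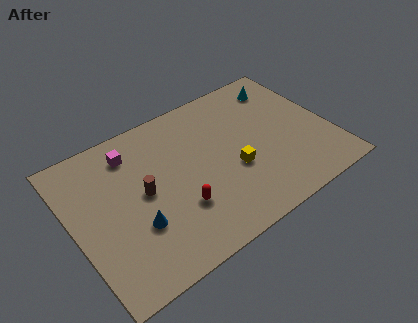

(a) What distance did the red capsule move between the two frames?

1.5

The red capsule was near (6.2, 1.6) before and (5.4, 2.9) after, so it travelled √(0.8² + 1.3²) ≈ 1.5 units.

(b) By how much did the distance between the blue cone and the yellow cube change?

-0.6

The distance was about 6.1 in the first image and 5.5 in the second, so they moved 0.6 units closer together.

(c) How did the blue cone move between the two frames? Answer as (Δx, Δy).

(0.5, -0.9)

From the two frames, the blue cone sits at roughly (2.6, 4.0) before and (3.1, 3.1) after.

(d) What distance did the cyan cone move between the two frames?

2.2

The cyan cone moved from about (11.0, 5.8) to (12.2, 7.6), a distance of √(1.2² + 1.8²) ≈ 2.2.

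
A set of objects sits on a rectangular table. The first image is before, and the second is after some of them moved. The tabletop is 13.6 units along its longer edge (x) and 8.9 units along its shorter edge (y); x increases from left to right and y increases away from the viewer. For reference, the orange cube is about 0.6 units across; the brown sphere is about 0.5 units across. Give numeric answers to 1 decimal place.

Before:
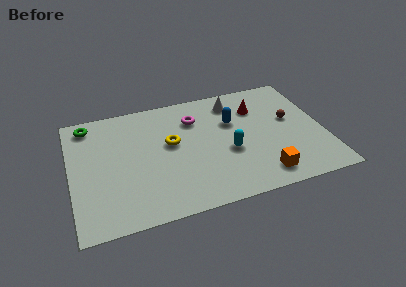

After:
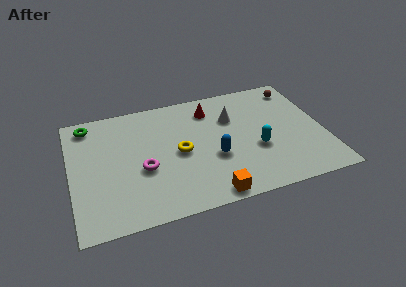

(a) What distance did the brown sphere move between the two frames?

2.5

The brown sphere moved from about (11.9, 5.1) to (12.5, 7.5), a distance of √(0.6² + 2.4²) ≈ 2.5.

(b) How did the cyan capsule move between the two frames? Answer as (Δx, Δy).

(1.5, -0.2)

The cyan capsule was at about (8.4, 3.6) and moved to about (9.9, 3.4).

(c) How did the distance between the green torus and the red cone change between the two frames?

-2.6

The distance was about 9.2 in the first image and 6.6 in the second, so they moved 2.6 units closer together.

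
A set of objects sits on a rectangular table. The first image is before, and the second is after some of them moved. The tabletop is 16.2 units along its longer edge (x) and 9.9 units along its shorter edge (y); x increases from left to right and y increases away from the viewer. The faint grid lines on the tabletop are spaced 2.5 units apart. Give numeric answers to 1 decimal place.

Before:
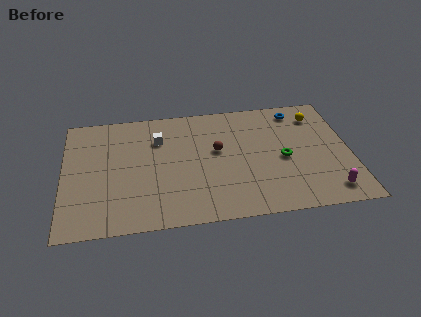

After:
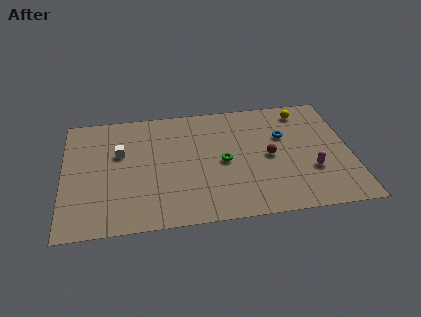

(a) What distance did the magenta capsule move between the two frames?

2.0

The magenta capsule moved from about (14.8, 1.5) to (13.9, 3.3), a distance of √(0.9² + 1.8²) ≈ 2.0.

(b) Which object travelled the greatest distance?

the green torus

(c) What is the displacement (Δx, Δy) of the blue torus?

(-0.9, -2.1)

The blue torus started near (13.4, 8.5) and ended near (12.5, 6.4).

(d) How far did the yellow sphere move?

0.9

The yellow sphere moved from about (14.5, 7.9) to (13.7, 8.4), a distance of √(0.8² + 0.5²) ≈ 0.9.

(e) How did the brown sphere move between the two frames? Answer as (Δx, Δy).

(2.9, -0.9)

The brown sphere started near (8.7, 5.7) and ended near (11.6, 4.8).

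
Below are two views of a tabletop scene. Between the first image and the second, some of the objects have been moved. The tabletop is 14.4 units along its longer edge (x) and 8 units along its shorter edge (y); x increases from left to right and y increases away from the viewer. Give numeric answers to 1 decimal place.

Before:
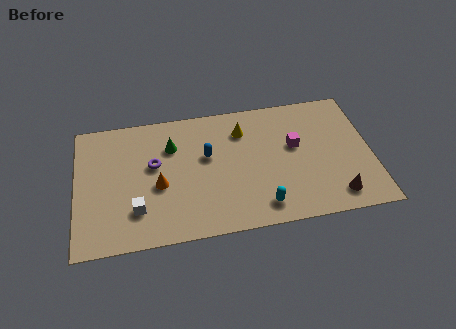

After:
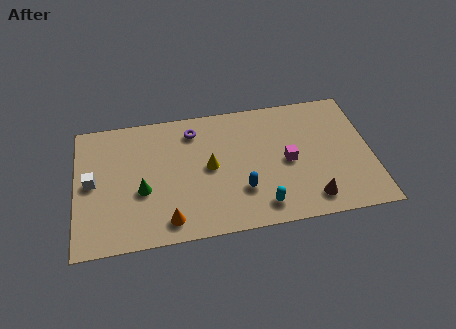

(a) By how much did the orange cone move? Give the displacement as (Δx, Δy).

(0.4, -2.2)

The orange cone was at about (4.0, 3.4) and moved to about (4.4, 1.2).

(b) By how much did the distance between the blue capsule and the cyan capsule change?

-2.9

Before: roughly 4.3 units apart; after: 1.4. That's 2.9 units closer together.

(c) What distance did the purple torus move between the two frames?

2.7

The purple torus was near (3.8, 4.7) before and (5.8, 6.5) after, so it travelled √(2.0² + 1.8²) ≈ 2.7 units.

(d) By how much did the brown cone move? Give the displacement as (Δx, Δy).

(-1.2, 0.0)

The brown cone was at about (12.5, 1.3) and moved to about (11.3, 1.3).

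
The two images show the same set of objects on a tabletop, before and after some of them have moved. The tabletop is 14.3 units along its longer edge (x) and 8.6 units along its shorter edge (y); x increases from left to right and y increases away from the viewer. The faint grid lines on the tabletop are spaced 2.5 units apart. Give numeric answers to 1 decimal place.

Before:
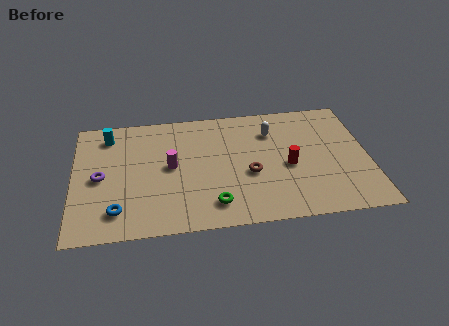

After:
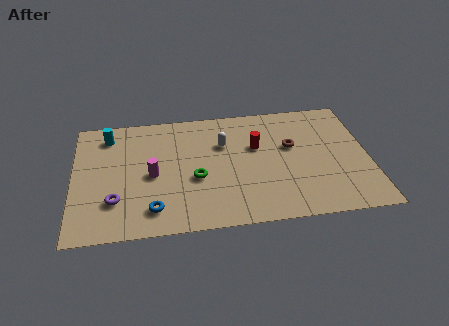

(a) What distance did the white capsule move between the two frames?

2.5

The white capsule was near (9.7, 6.4) before and (7.3, 5.8) after, so it travelled √(2.4² + 0.6²) ≈ 2.5 units.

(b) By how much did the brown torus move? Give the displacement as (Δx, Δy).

(2.1, 1.7)

From the two frames, the brown torus sits at roughly (8.5, 3.5) before and (10.6, 5.2) after.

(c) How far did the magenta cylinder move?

1.0

The magenta cylinder was near (4.7, 4.5) before and (3.8, 4.0) after, so it travelled √(0.9² + 0.5²) ≈ 1.0 units.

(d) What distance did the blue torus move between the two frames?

1.7

The blue torus was near (2.1, 1.7) before and (3.8, 1.6) after, so it travelled √(1.7² + 0.1²) ≈ 1.7 units.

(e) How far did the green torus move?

2.1

From (6.7, 1.6) to (5.9, 3.5), the green torus covered √(0.8² + 1.9²) ≈ 2.1 units.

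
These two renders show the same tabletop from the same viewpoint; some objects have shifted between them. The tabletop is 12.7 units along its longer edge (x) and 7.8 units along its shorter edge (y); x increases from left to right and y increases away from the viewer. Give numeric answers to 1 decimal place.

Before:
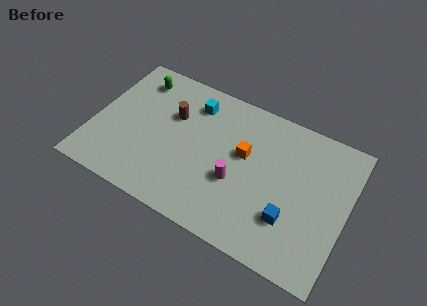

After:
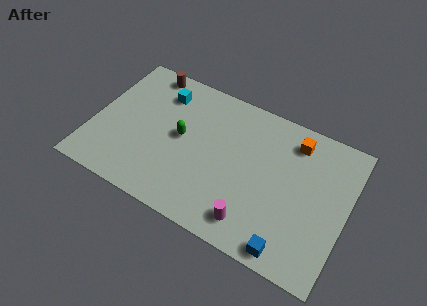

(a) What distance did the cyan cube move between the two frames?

1.6

The cyan cube was near (4.7, 6.2) before and (3.1, 6.1) after, so it travelled √(1.6² + 0.1²) ≈ 1.6 units.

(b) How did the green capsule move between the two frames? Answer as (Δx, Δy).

(2.6, -2.3)

The green capsule started near (1.8, 6.4) and ended near (4.4, 4.1).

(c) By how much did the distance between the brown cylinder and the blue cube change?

+3.3

They were about 6.9 units apart before and 10.2 after — 3.3 units further apart.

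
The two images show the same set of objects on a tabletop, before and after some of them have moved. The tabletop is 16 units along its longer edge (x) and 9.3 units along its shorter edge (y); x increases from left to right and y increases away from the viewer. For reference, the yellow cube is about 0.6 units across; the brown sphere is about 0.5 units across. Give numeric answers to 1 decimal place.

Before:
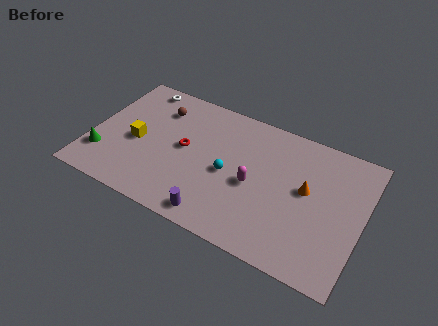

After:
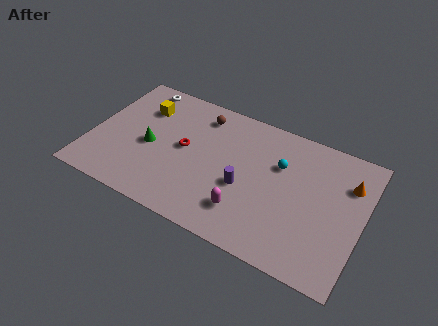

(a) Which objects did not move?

the red torus and the white torus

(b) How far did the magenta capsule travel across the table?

2.0

From (9.7, 4.2) to (9.5, 2.2), the magenta capsule covered √(0.2² + 2.0²) ≈ 2.0 units.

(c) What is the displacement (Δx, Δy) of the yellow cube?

(0.0, 2.6)

From the two frames, the yellow cube sits at roughly (2.7, 4.2) before and (2.7, 6.8) after.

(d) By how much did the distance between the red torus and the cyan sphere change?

+2.9

The distance was about 2.8 in the first image and 5.7 in the second, so they moved 2.9 units further apart.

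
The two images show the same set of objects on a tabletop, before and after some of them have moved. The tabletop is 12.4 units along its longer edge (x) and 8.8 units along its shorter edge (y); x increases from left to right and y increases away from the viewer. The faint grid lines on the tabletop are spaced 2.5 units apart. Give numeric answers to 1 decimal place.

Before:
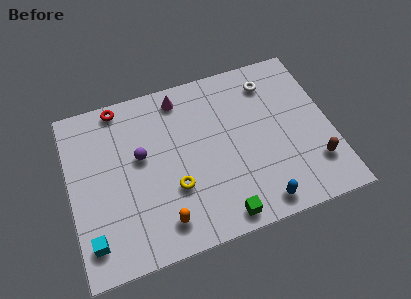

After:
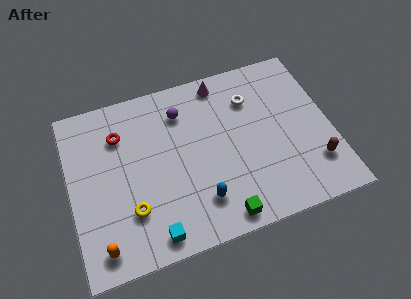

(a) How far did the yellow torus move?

2.2

From (4.8, 3.0) to (2.7, 2.5), the yellow torus covered √(2.1² + 0.5²) ≈ 2.2 units.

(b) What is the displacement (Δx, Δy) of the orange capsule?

(-2.9, -0.3)

The orange capsule started near (4.1, 1.5) and ended near (1.2, 1.2).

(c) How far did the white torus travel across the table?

1.2

The white torus moved from about (9.8, 7.1) to (8.8, 6.5), a distance of √(1.0² + 0.6²) ≈ 1.2.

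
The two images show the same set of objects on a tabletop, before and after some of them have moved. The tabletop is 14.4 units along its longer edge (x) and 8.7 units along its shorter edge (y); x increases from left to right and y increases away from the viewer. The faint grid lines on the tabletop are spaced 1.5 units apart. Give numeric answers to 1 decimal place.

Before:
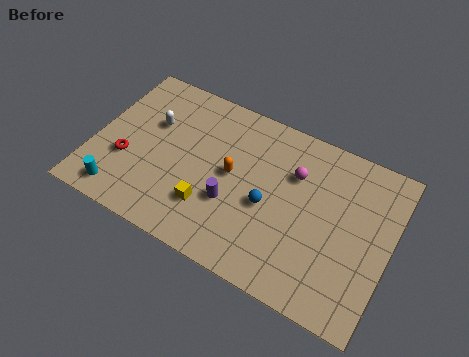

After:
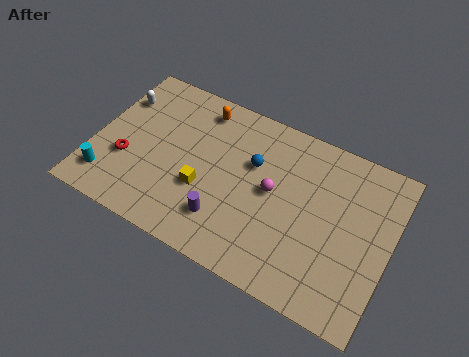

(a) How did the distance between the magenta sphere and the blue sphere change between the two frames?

-0.9

Before: roughly 2.4 units apart; after: 1.5. That's 0.9 units closer together.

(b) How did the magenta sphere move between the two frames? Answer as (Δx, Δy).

(-0.9, -1.4)

The magenta sphere started near (9.6, 6.0) and ended near (8.7, 4.6).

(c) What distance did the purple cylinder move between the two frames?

1.0

The purple cylinder was near (6.9, 3.1) before and (6.7, 2.1) after, so it travelled √(0.2² + 1.0²) ≈ 1.0 units.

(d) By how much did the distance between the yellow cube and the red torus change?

-0.5

They were about 4.3 units apart before and 3.8 after — 0.5 units closer together.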